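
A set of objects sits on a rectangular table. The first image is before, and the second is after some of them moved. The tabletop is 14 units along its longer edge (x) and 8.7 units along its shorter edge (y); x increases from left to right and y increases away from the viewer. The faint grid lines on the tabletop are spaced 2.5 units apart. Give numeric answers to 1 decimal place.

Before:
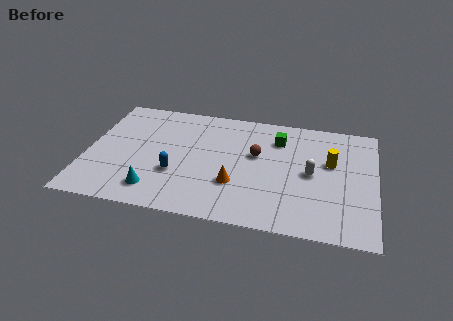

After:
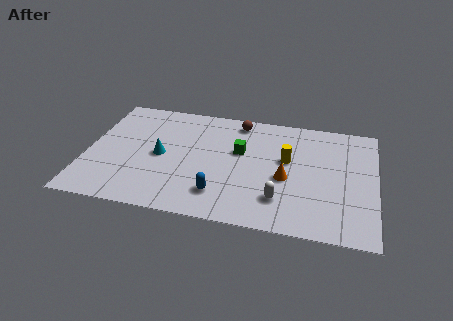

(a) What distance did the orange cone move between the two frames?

2.6

The orange cone moved from about (7.3, 2.8) to (9.7, 3.7), a distance of √(2.4² + 0.9²) ≈ 2.6.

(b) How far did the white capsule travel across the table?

2.6

From (10.9, 4.3) to (9.5, 2.1), the white capsule covered √(1.4² + 2.2²) ≈ 2.6 units.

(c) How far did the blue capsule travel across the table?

2.5

From (4.4, 3.0) to (6.6, 1.9), the blue capsule covered √(2.2² + 1.1²) ≈ 2.5 units.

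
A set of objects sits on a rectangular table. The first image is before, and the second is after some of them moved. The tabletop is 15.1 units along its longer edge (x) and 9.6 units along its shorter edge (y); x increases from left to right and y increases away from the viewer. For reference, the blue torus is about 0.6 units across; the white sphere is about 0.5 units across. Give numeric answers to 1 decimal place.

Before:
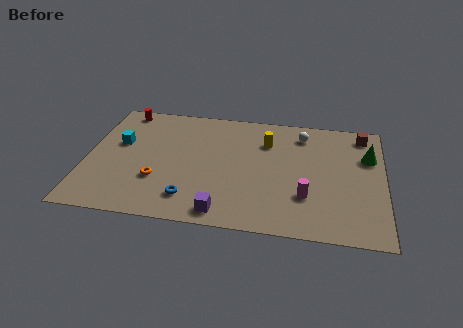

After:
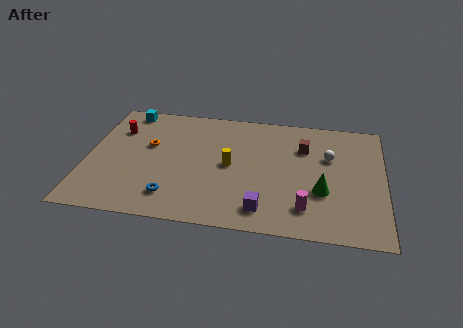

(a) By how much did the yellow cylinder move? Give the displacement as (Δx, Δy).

(-1.8, -2.2)

From the two frames, the yellow cylinder sits at roughly (9.1, 7.0) before and (7.3, 4.8) after.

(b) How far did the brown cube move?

3.4

The brown cube moved from about (14.0, 8.3) to (11.0, 6.8), a distance of √(3.0² + 1.5²) ≈ 3.4.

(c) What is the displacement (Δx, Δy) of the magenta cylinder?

(0.0, -0.9)

From the two frames, the magenta cylinder sits at roughly (11.2, 2.9) before and (11.2, 2.0) after.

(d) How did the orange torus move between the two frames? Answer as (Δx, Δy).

(-0.6, 2.7)

The orange torus was at about (3.7, 3.1) and moved to about (3.1, 5.8).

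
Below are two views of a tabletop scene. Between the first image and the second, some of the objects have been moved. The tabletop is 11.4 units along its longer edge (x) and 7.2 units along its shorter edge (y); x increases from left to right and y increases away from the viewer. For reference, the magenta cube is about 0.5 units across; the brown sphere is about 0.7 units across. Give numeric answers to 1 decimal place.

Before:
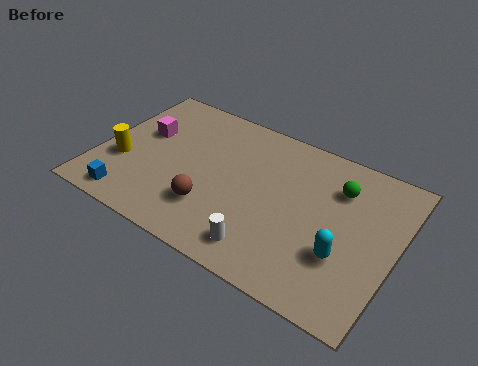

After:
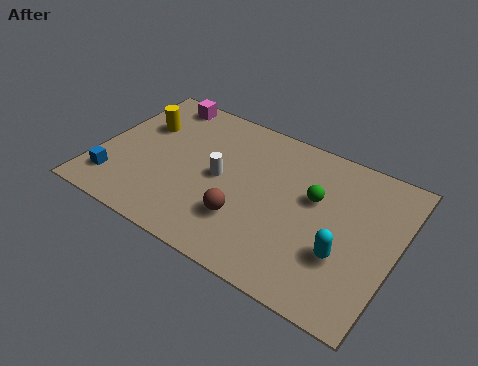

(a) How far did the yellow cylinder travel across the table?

2.2

From (1.0, 2.6) to (1.4, 4.8), the yellow cylinder covered √(0.4² + 2.2²) ≈ 2.2 units.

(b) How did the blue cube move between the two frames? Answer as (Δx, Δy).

(-0.7, 0.6)

The blue cube started near (1.6, 0.9) and ended near (0.9, 1.5).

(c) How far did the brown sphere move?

1.3

The brown sphere was near (4.6, 2.0) before and (5.9, 2.1) after, so it travelled √(1.3² + 0.1²) ≈ 1.3 units.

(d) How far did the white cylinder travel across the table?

3.2

The white cylinder was near (6.8, 1.2) before and (4.7, 3.6) after, so it travelled √(2.1² + 2.4²) ≈ 3.2 units.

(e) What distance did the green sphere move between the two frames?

1.2

The green sphere was near (9.0, 5.3) before and (8.2, 4.4) after, so it travelled √(0.8² + 0.9²) ≈ 1.2 units.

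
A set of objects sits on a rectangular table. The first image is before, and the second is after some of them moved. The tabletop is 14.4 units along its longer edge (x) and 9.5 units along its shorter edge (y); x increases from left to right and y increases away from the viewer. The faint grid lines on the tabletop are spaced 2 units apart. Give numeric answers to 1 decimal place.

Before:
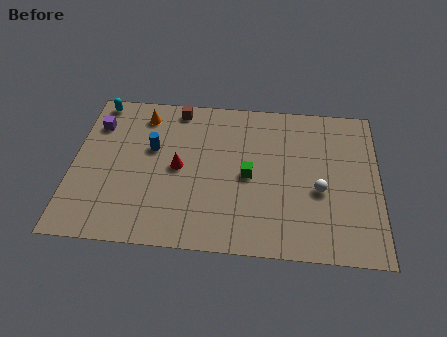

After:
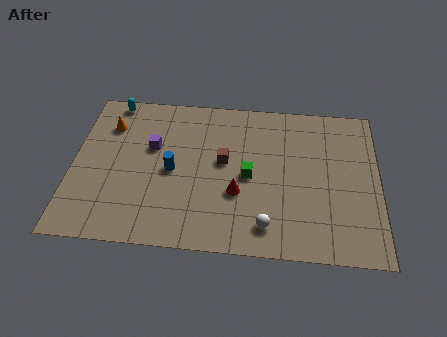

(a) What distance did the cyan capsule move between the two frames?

0.7

The cyan capsule moved from about (1.0, 8.6) to (1.7, 8.7), a distance of √(0.7² + 0.1²) ≈ 0.7.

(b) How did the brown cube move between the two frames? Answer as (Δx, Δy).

(2.3, -3.2)

The brown cube was at about (4.8, 8.5) and moved to about (7.1, 5.3).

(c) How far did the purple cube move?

3.0

From (1.0, 7.1) to (3.7, 5.9), the purple cube covered √(2.7² + 1.2²) ≈ 3.0 units.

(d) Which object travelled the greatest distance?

the brown cube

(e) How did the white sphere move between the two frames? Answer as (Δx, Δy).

(-2.4, -2.3)

The white sphere started near (11.6, 3.9) and ended near (9.2, 1.6).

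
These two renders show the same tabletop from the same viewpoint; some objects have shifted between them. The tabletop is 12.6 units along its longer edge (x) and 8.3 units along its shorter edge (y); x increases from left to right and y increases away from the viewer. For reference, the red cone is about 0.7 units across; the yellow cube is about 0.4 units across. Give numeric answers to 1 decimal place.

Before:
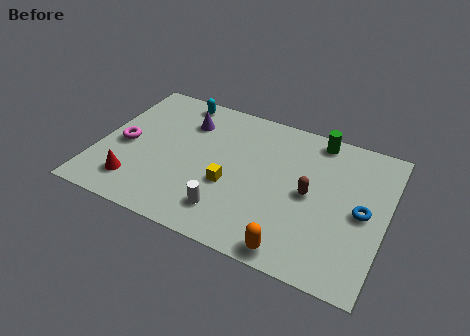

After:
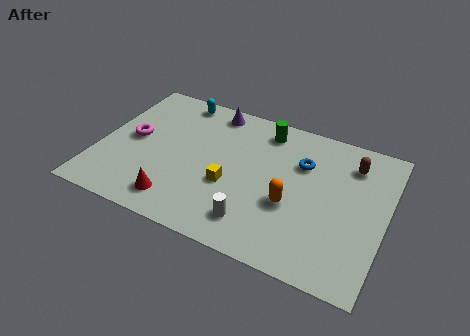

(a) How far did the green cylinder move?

2.3

The green cylinder moved from about (9.3, 7.4) to (7.0, 7.0), a distance of √(2.3² + 0.4²) ≈ 2.3.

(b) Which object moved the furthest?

the blue torus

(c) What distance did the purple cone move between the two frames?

1.5

The purple cone moved from about (3.6, 6.2) to (4.6, 7.3), a distance of √(1.0² + 1.1²) ≈ 1.5.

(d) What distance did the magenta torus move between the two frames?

0.6

From (1.1, 3.8) to (1.4, 4.3), the magenta torus covered √(0.3² + 0.5²) ≈ 0.6 units.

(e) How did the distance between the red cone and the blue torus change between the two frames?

-3.4

Before: roughly 10.0 units apart; after: 6.6. That's 3.4 units closer together.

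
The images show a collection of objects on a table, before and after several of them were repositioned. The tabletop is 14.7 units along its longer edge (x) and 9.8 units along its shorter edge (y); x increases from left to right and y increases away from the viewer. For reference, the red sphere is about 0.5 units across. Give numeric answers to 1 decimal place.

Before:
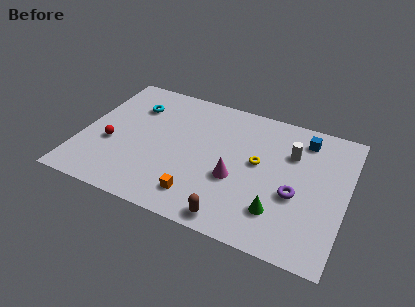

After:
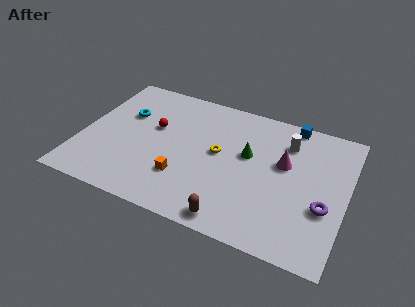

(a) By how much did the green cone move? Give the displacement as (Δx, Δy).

(-2.0, 3.4)

From the two frames, the green cone sits at roughly (11.2, 2.4) before and (9.2, 5.8) after.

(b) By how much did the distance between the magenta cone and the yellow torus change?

+1.7

The distance was about 1.9 in the first image and 3.6 in the second, so they moved 1.7 units further apart.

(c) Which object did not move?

the brown capsule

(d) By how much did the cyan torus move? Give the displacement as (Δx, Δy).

(-0.4, -0.8)

The cyan torus was at about (2.6, 7.2) and moved to about (2.2, 6.4).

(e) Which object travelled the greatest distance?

the green cone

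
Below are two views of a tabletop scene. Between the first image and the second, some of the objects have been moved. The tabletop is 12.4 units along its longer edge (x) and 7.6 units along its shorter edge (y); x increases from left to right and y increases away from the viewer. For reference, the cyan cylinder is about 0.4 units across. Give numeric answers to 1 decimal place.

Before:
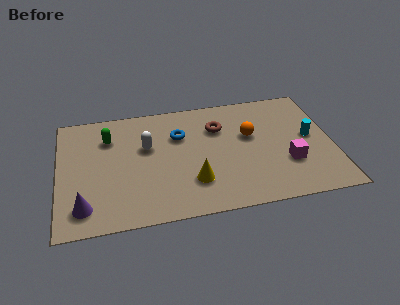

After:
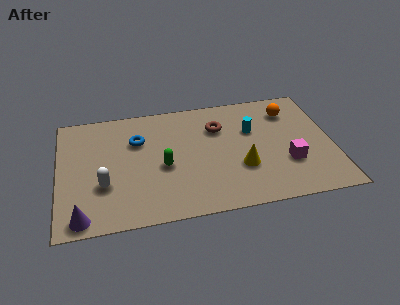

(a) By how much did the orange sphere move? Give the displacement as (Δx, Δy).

(1.9, 1.3)

From the two frames, the orange sphere sits at roughly (8.7, 4.6) before and (10.6, 5.9) after.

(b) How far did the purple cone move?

0.6

The purple cone moved from about (1.1, 1.4) to (1.0, 0.8), a distance of √(0.1² + 0.6²) ≈ 0.6.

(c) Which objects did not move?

the brown torus and the magenta cube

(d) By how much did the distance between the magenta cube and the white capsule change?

+1.6

The distance was about 6.7 in the first image and 8.3 in the second, so they moved 1.6 units further apart.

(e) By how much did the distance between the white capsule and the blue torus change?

+1.5

Before: roughly 1.6 units apart; after: 3.1. That's 1.5 units further apart.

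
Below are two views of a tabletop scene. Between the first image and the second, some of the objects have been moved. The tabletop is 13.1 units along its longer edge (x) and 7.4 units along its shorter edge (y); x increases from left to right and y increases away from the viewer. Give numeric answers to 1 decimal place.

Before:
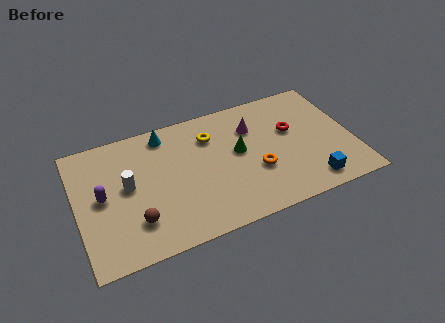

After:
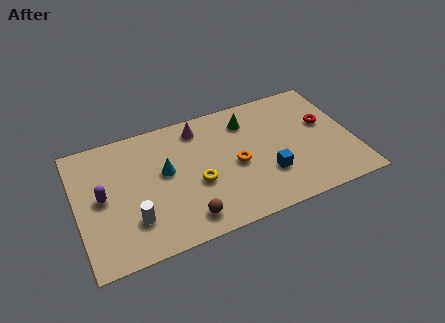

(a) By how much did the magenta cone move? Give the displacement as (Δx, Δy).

(-2.5, 0.9)

The magenta cone was at about (8.5, 5.3) and moved to about (6.0, 6.2).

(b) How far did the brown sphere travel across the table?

2.4

The brown sphere moved from about (2.6, 1.9) to (4.9, 1.2), a distance of √(2.3² + 0.7²) ≈ 2.4.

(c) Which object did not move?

the purple capsule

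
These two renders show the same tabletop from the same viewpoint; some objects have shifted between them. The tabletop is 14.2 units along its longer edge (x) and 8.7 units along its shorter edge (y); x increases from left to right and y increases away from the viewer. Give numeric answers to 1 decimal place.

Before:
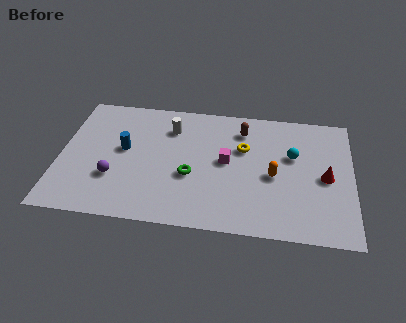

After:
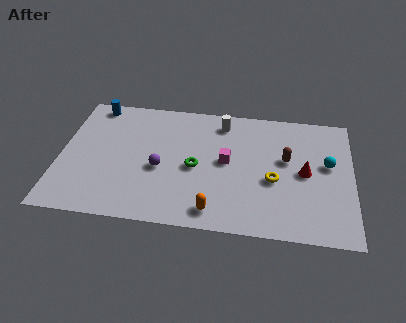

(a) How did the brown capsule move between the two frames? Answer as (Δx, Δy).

(2.2, -1.8)

The brown capsule was at about (8.8, 6.9) and moved to about (11.0, 5.1).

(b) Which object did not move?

the magenta cube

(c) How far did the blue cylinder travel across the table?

3.4

The blue cylinder moved from about (3.1, 4.8) to (1.5, 7.8), a distance of √(1.6² + 3.0²) ≈ 3.4.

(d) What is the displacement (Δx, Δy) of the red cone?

(-1.0, 0.2)

The red cone was at about (12.9, 4.1) and moved to about (11.9, 4.3).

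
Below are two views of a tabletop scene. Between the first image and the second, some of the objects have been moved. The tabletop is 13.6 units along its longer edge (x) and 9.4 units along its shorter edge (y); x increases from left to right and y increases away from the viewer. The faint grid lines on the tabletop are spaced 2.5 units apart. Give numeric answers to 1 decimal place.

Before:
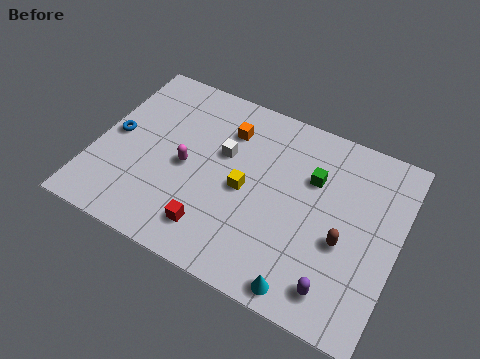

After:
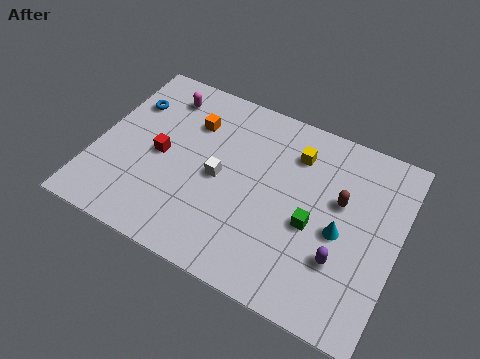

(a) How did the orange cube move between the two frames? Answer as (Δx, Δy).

(-1.6, -0.3)

From the two frames, the orange cube sits at roughly (5.6, 7.1) before and (4.0, 6.8) after.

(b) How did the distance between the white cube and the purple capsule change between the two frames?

-1.2

They were about 7.1 units apart before and 5.9 after — 1.2 units closer together.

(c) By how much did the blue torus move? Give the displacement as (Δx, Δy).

(0.3, 2.0)

The blue torus started near (0.8, 4.7) and ended near (1.1, 6.7).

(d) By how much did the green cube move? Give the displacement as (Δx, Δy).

(0.3, -2.3)

The green cube started near (9.6, 6.3) and ended near (9.9, 4.0).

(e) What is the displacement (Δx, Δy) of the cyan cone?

(1.1, 3.3)

From the two frames, the cyan cone sits at roughly (10.0, 0.9) before and (11.1, 4.2) after.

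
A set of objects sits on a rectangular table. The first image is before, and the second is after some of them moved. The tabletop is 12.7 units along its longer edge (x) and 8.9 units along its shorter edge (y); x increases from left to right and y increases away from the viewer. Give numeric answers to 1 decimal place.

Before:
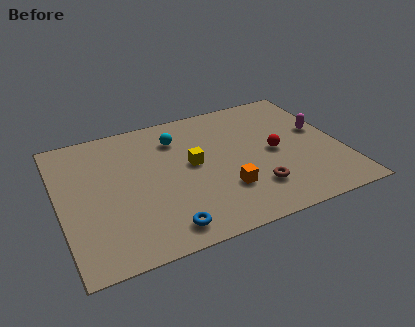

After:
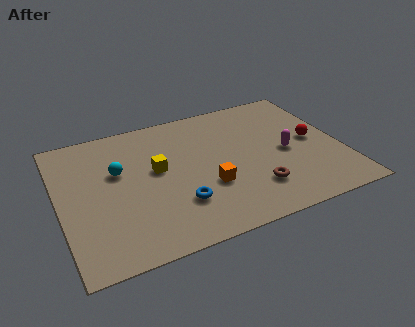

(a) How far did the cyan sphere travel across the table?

3.1

The cyan sphere was near (5.5, 6.8) before and (2.7, 5.5) after, so it travelled √(2.8² + 1.3²) ≈ 3.1 units.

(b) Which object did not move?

the brown torus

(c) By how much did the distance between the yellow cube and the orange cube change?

+0.3

They were about 2.5 units apart before and 2.8 after — 0.3 units further apart.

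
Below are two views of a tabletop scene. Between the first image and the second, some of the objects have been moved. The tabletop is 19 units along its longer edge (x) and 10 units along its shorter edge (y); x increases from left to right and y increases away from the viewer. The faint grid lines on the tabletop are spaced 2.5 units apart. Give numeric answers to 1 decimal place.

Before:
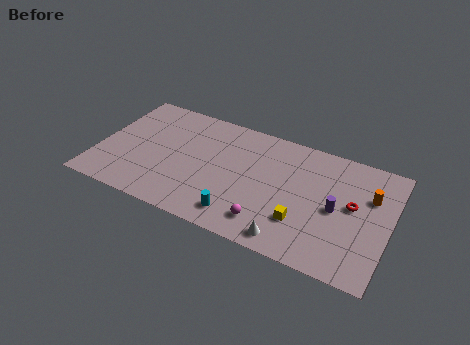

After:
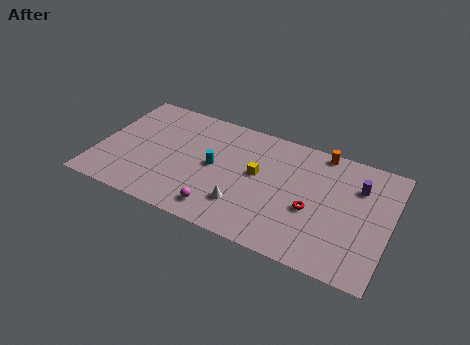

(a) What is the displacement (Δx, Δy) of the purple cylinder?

(1.2, 2.4)

From the two frames, the purple cylinder sits at roughly (15.6, 4.8) before and (16.8, 7.2) after.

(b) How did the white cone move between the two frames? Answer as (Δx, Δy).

(-3.2, 1.4)

From the two frames, the white cone sits at roughly (13.0, 1.2) before and (9.8, 2.6) after.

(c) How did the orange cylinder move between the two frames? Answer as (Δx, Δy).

(-3.4, 2.5)

The orange cylinder was at about (17.6, 6.7) and moved to about (14.2, 9.2).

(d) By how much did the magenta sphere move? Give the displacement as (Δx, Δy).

(-3.1, -0.3)

The magenta sphere was at about (11.5, 1.9) and moved to about (8.4, 1.6).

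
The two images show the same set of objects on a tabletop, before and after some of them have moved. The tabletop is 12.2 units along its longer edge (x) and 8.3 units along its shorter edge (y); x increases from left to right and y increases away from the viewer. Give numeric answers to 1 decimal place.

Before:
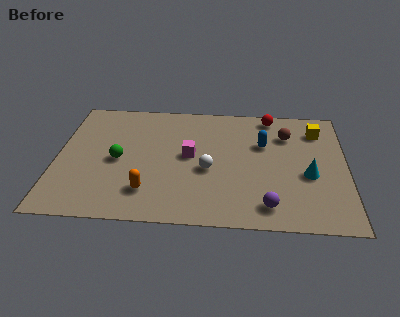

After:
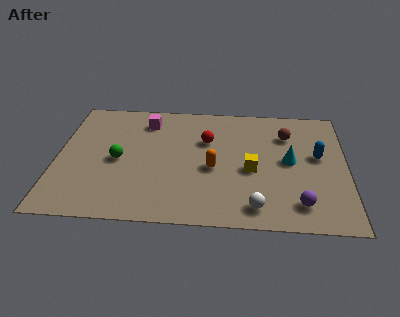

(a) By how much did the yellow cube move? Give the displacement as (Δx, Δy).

(-2.8, -2.9)

From the two frames, the yellow cube sits at roughly (11.0, 6.5) before and (8.2, 3.6) after.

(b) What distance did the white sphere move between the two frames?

3.0

The white sphere moved from about (6.4, 3.5) to (8.4, 1.2), a distance of √(2.0² + 2.3²) ≈ 3.0.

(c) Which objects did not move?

the green sphere and the brown sphere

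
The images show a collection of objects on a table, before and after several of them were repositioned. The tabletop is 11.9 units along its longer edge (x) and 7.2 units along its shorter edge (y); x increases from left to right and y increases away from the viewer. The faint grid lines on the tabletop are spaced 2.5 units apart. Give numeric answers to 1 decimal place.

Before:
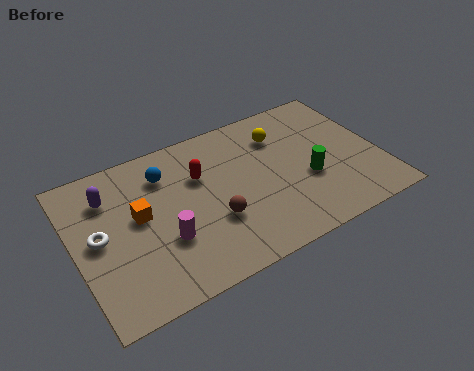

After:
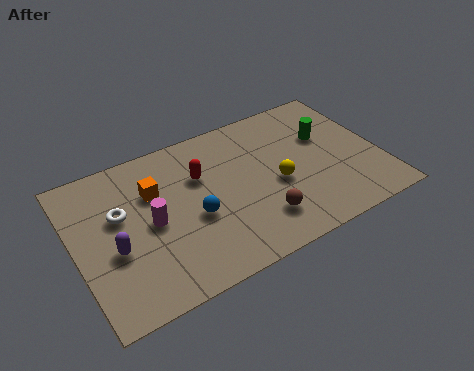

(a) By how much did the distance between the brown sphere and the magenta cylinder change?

+2.5

The distance was about 1.9 in the first image and 4.4 in the second, so they moved 2.5 units further apart.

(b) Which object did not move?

the red capsule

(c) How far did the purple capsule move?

2.5

The purple capsule moved from about (1.5, 5.4) to (1.4, 2.9), a distance of √(0.1² + 2.5²) ≈ 2.5.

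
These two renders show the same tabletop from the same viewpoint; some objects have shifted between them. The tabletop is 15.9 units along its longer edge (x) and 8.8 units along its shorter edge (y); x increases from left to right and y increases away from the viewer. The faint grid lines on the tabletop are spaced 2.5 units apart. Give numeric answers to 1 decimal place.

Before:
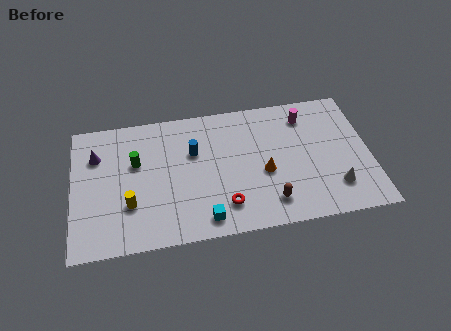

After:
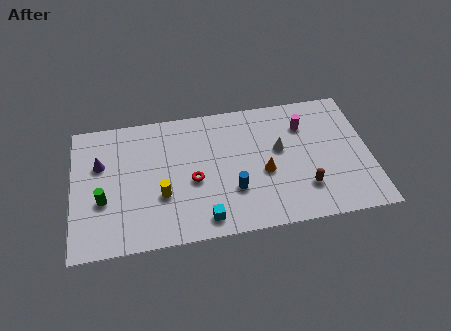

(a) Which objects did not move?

the orange cone and the cyan cube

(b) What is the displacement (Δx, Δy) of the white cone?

(-2.8, 3.0)

The white cone started near (13.9, 2.1) and ended near (11.1, 5.1).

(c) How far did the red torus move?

2.5

The red torus was near (8.0, 1.9) before and (6.4, 3.8) after, so it travelled √(1.6² + 1.9²) ≈ 2.5 units.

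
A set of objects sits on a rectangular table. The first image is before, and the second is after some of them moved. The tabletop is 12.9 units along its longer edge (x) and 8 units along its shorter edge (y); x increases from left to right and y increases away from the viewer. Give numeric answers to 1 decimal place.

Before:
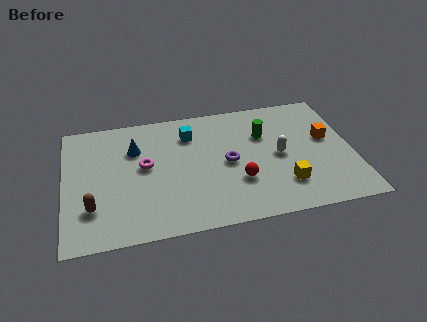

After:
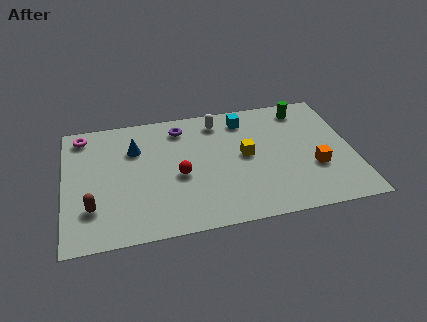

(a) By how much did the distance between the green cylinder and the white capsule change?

+2.3

The distance was about 1.6 in the first image and 3.9 in the second, so they moved 2.3 units further apart.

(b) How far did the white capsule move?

3.8

From (9.6, 3.9) to (7.0, 6.7), the white capsule covered √(2.6² + 2.8²) ≈ 3.8 units.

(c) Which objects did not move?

the brown capsule and the blue cone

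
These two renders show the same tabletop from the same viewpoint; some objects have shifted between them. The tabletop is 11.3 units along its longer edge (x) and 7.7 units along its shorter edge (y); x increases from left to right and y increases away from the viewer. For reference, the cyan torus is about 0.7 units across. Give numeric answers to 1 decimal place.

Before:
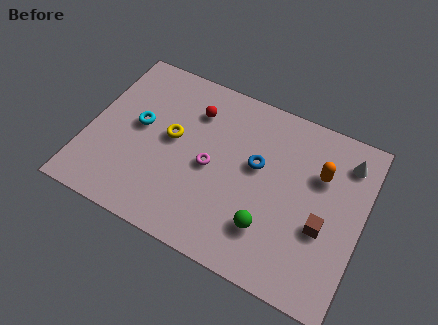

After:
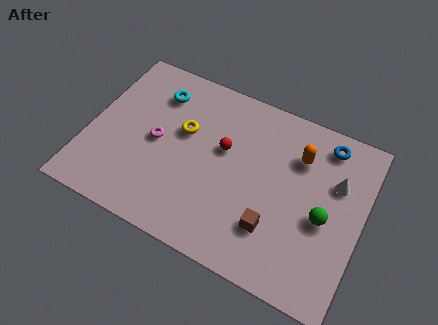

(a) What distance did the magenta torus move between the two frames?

2.3

The magenta torus moved from about (5.1, 3.6) to (2.8, 3.8), a distance of √(2.3² + 0.2²) ≈ 2.3.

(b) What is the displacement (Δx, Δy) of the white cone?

(-0.3, -1.1)

The white cone started near (10.4, 6.2) and ended near (10.1, 5.1).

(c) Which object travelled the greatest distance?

the blue torus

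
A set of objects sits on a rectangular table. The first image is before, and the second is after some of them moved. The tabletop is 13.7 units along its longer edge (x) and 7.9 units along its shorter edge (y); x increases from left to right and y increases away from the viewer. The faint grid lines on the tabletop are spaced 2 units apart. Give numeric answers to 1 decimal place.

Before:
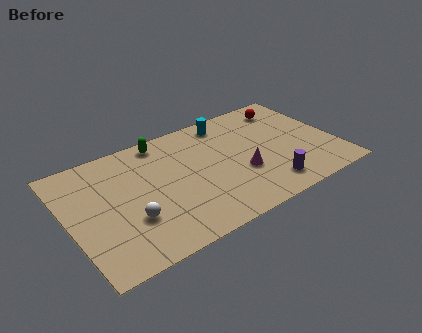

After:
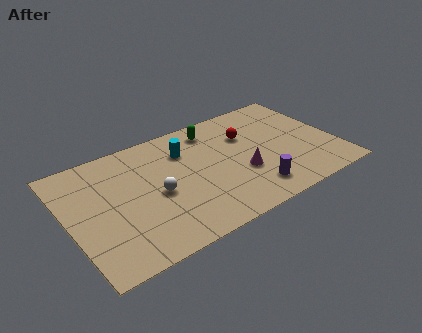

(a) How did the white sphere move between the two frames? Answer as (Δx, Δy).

(1.5, 1.0)

The white sphere started near (2.9, 2.6) and ended near (4.4, 3.6).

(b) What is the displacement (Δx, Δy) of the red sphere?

(-2.4, -1.1)

The red sphere was at about (11.8, 6.5) and moved to about (9.4, 5.4).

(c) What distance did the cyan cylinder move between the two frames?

2.6

The cyan cylinder moved from about (8.6, 6.8) to (6.2, 5.8), a distance of √(2.4² + 1.0²) ≈ 2.6.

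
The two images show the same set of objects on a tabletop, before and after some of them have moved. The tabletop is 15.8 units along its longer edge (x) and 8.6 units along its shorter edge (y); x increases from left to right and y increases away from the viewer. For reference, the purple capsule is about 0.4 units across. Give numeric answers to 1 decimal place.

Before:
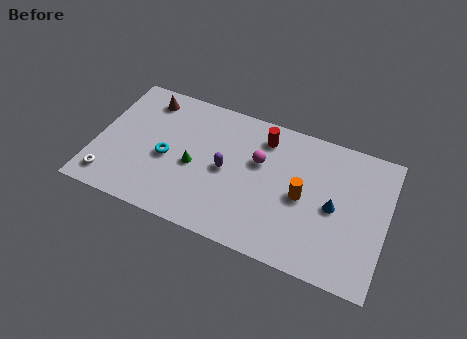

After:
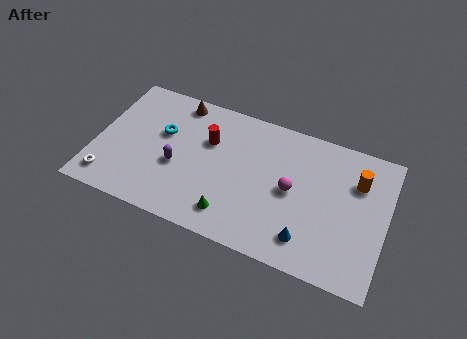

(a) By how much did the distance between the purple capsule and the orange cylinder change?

+5.7

Before: roughly 4.2 units apart; after: 9.9. That's 5.7 units further apart.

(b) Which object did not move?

the white torus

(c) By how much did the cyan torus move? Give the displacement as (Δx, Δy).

(-0.4, 1.5)

From the two frames, the cyan torus sits at roughly (3.9, 3.8) before and (3.5, 5.3) after.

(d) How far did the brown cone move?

1.7

From (2.4, 7.2) to (4.1, 7.6), the brown cone covered √(1.7² + 0.4²) ≈ 1.7 units.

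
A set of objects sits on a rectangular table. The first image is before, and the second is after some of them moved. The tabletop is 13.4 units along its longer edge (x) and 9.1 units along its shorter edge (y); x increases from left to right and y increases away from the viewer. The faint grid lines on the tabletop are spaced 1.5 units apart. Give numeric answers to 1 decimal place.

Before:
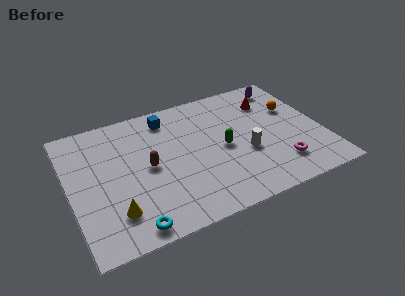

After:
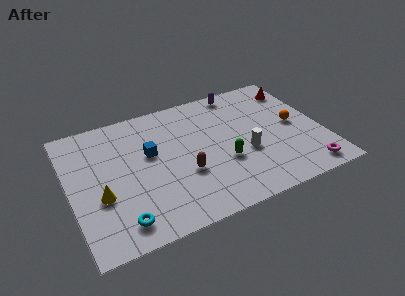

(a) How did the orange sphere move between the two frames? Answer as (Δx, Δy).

(-0.1, -1.2)

The orange sphere was at about (12.1, 5.8) and moved to about (12.0, 4.6).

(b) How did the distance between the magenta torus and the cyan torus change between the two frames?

+1.7

The distance was about 8.1 in the first image and 9.8 in the second, so they moved 1.7 units further apart.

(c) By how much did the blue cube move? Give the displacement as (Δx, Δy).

(-1.2, -2.2)

The blue cube was at about (5.5, 7.6) and moved to about (4.3, 5.4).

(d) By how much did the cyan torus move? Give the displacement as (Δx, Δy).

(-0.5, 0.5)

The cyan torus started near (2.8, 0.9) and ended near (2.3, 1.4).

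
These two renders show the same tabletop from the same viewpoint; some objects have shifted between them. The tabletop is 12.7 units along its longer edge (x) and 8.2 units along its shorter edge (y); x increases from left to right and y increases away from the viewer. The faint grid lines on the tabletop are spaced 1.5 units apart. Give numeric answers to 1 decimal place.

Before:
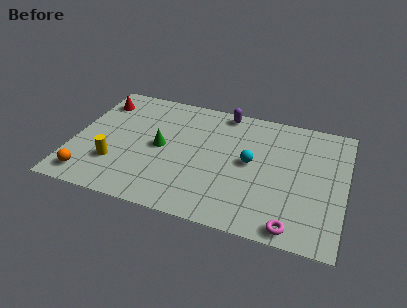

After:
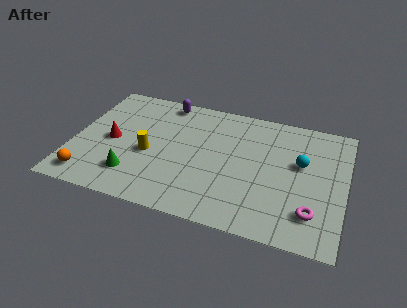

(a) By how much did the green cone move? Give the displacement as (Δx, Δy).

(-1.1, -2.2)

The green cone started near (4.1, 4.1) and ended near (3.0, 1.9).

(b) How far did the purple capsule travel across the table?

2.8

The purple capsule was near (6.8, 7.4) before and (4.0, 7.3) after, so it travelled √(2.8² + 0.1²) ≈ 2.8 units.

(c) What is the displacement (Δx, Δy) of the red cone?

(0.9, -2.6)

The red cone was at about (0.9, 6.5) and moved to about (1.8, 3.9).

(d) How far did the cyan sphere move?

2.4

The cyan sphere moved from about (8.3, 4.3) to (10.6, 4.9), a distance of √(2.3² + 0.6²) ≈ 2.4.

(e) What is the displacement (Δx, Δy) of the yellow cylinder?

(1.5, 1.1)

From the two frames, the yellow cylinder sits at roughly (2.1, 2.4) before and (3.6, 3.5) after.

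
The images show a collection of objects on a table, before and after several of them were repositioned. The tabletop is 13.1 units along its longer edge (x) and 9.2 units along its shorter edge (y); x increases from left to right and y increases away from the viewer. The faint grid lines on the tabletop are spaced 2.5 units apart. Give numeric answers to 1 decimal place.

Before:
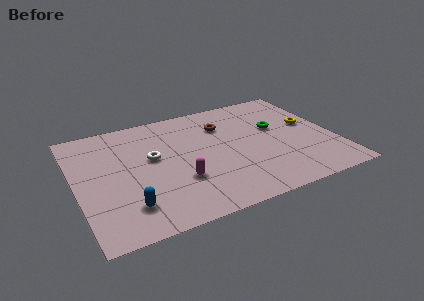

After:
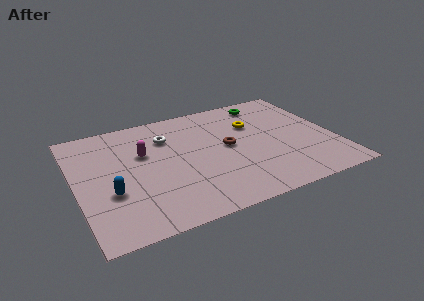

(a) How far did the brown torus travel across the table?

1.9

The brown torus was near (7.7, 6.7) before and (7.7, 4.8) after, so it travelled √(0.0² + 1.9²) ≈ 1.9 units.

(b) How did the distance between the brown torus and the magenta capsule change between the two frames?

-0.3

Before: roughly 4.6 units apart; after: 4.3. That's 0.3 units closer together.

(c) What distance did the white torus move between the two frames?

1.7

The white torus was near (3.9, 5.3) before and (4.8, 6.7) after, so it travelled √(0.9² + 1.4²) ≈ 1.7 units.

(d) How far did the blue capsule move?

1.5

The blue capsule moved from about (2.3, 2.0) to (1.6, 3.3), a distance of √(0.7² + 1.3²) ≈ 1.5.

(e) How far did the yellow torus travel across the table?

3.0

The yellow torus moved from about (12.0, 5.2) to (9.2, 6.2), a distance of √(2.8² + 1.0²) ≈ 3.0.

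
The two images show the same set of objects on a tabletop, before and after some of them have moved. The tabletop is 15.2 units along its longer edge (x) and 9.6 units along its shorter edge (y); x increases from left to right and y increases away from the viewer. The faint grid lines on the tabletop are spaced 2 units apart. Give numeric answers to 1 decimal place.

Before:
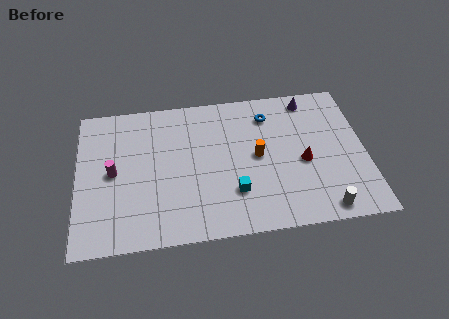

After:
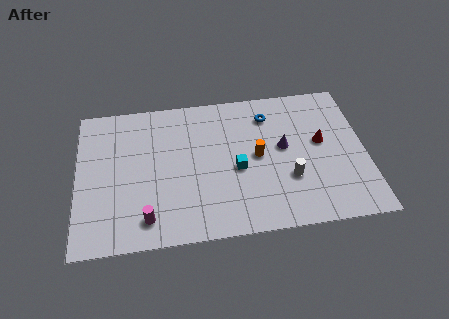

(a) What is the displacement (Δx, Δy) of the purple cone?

(-1.5, -3.1)

The purple cone was at about (12.4, 8.4) and moved to about (10.9, 5.3).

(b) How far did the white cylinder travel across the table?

2.8

The white cylinder was near (12.8, 1.0) before and (11.1, 3.2) after, so it travelled √(1.7² + 2.2²) ≈ 2.8 units.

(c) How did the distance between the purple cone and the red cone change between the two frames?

-2.2

They were about 4.2 units apart before and 2.0 after — 2.2 units closer together.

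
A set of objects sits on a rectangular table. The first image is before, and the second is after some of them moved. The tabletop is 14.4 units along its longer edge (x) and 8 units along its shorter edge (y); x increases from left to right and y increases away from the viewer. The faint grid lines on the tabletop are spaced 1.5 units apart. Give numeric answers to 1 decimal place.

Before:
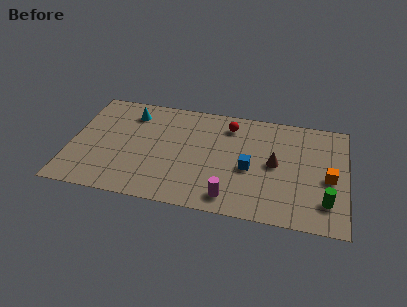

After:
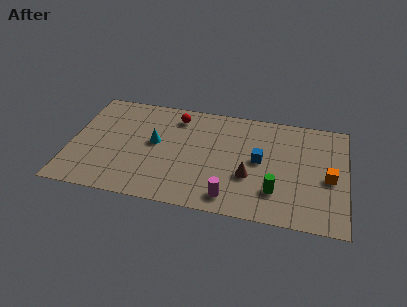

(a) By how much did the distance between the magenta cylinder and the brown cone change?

-1.7

Before: roughly 3.6 units apart; after: 1.9. That's 1.7 units closer together.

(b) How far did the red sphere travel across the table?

2.8

From (8.2, 6.5) to (5.4, 6.6), the red sphere covered √(2.8² + 0.1²) ≈ 2.8 units.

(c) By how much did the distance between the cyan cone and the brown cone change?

-2.8

Before: roughly 8.0 units apart; after: 5.2. That's 2.8 units closer together.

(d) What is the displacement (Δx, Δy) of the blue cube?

(0.5, 0.7)

The blue cube was at about (9.4, 3.5) and moved to about (9.9, 4.2).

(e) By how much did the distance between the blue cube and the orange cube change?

-0.5

The distance was about 4.1 in the first image and 3.6 in the second, so they moved 0.5 units closer together.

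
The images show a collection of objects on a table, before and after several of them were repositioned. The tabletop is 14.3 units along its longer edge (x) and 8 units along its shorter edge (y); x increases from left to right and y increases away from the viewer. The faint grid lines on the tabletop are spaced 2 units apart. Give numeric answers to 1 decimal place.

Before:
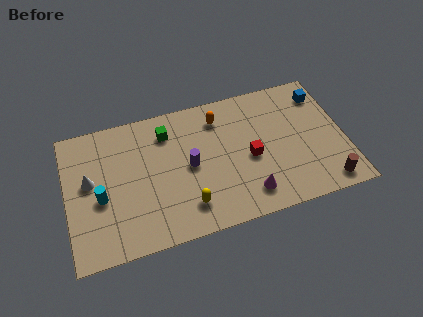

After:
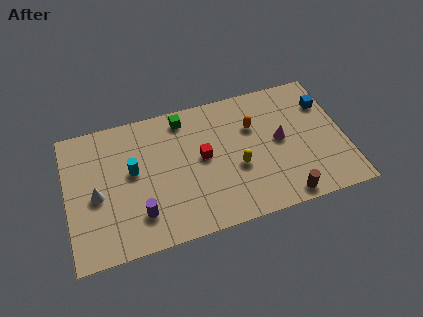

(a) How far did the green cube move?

1.1

The green cube moved from about (5.3, 6.3) to (6.2, 6.9), a distance of √(0.9² + 0.6²) ≈ 1.1.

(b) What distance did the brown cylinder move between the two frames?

2.2

The brown cylinder moved from about (13.1, 1.0) to (10.9, 0.8), a distance of √(2.2² + 0.2²) ≈ 2.2.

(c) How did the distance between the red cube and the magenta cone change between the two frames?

+1.9

Before: roughly 2.1 units apart; after: 4.0. That's 1.9 units further apart.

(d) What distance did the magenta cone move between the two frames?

3.3

The magenta cone was near (9.1, 1.5) before and (11.0, 4.2) after, so it travelled √(1.9² + 2.7²) ≈ 3.3 units.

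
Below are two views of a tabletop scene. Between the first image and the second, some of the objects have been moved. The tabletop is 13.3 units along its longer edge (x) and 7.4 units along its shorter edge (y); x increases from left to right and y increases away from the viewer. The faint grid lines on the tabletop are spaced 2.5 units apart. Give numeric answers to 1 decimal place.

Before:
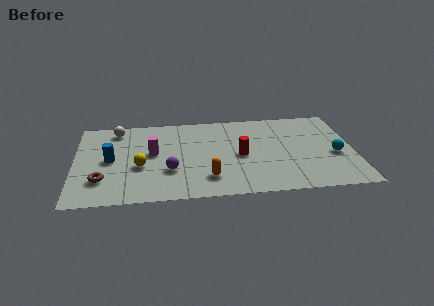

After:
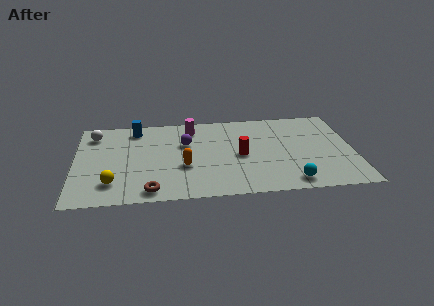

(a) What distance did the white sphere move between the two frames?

1.1

From (2.0, 6.3) to (0.9, 6.0), the white sphere covered √(1.1² + 0.3²) ≈ 1.1 units.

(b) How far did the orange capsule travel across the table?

1.6

From (6.3, 1.7) to (5.2, 2.8), the orange capsule covered √(1.1² + 1.1²) ≈ 1.6 units.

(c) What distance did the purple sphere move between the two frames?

2.4

The purple sphere moved from about (4.5, 2.5) to (5.3, 4.8), a distance of √(0.8² + 2.3²) ≈ 2.4.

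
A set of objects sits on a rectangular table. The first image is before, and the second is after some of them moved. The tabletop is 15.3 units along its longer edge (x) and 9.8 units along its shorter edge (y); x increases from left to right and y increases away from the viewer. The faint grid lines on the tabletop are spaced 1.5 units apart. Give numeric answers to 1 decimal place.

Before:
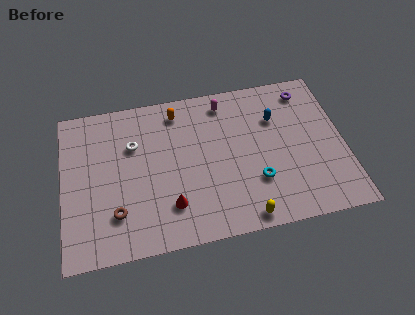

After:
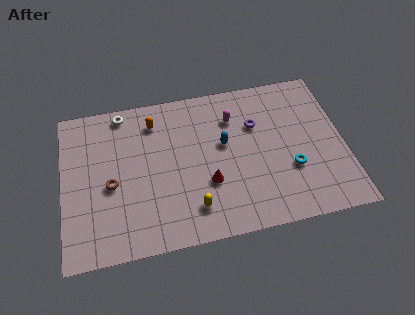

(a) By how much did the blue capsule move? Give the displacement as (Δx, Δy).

(-2.9, -1.1)

From the two frames, the blue capsule sits at roughly (11.7, 6.8) before and (8.8, 5.7) after.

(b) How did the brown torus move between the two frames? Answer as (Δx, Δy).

(-0.2, 1.8)

The brown torus started near (2.8, 2.5) and ended near (2.6, 4.3).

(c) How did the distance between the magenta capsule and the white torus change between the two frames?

+0.8

Before: roughly 5.4 units apart; after: 6.2. That's 0.8 units further apart.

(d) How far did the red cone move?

2.3

From (5.7, 2.4) to (7.8, 3.4), the red cone covered √(2.1² + 1.0²) ≈ 2.3 units.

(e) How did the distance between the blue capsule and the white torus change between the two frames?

-1.6

The distance was about 7.8 in the first image and 6.2 in the second, so they moved 1.6 units closer together.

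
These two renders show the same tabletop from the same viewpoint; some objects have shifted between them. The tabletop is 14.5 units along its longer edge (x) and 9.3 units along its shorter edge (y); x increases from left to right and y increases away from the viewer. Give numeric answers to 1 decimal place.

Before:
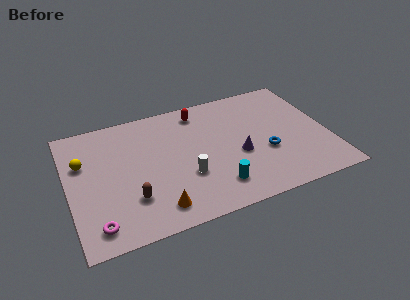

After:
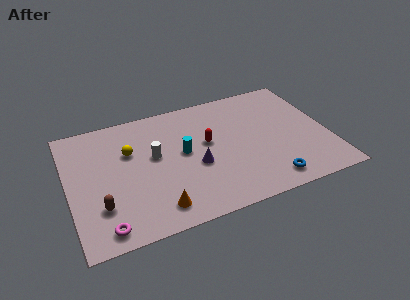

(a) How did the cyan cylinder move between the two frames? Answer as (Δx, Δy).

(-1.5, 3.1)

From the two frames, the cyan cylinder sits at roughly (7.9, 1.9) before and (6.4, 5.0) after.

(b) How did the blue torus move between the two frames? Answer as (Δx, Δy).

(-0.1, -2.2)

The blue torus started near (10.9, 3.5) and ended near (10.8, 1.3).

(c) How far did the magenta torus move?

0.5

The magenta torus was near (1.3, 1.4) before and (1.7, 1.1) after, so it travelled √(0.4² + 0.3²) ≈ 0.5 units.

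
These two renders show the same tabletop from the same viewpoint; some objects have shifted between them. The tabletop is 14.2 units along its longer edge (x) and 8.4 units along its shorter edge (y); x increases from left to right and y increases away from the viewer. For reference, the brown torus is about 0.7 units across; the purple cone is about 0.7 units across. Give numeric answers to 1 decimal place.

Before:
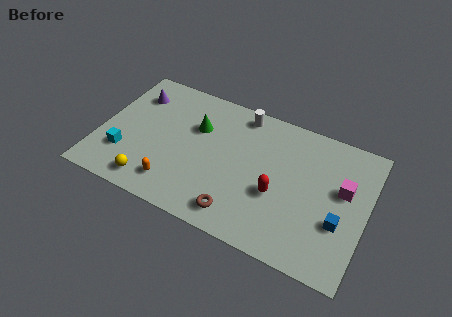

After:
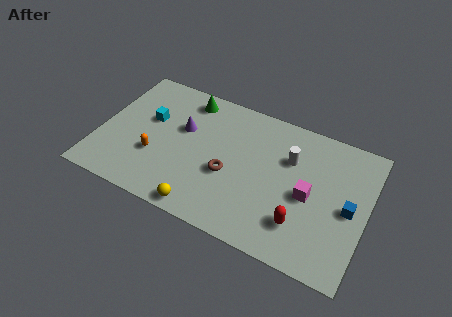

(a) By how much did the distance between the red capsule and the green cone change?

+3.3

The distance was about 5.1 in the first image and 8.4 in the second, so they moved 3.3 units further apart.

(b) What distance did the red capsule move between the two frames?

1.8

From (9.6, 3.3) to (11.0, 2.1), the red capsule covered √(1.4² + 1.2²) ≈ 1.8 units.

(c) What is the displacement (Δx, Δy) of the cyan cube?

(1.0, 2.7)

From the two frames, the cyan cube sits at roughly (1.5, 2.4) before and (2.5, 5.1) after.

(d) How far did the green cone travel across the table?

1.7

The green cone moved from about (5.0, 5.6) to (4.3, 7.2), a distance of √(0.7² + 1.6²) ≈ 1.7.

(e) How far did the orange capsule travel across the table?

1.8

The orange capsule moved from about (4.3, 1.6) to (3.1, 2.9), a distance of √(1.2² + 1.3²) ≈ 1.8.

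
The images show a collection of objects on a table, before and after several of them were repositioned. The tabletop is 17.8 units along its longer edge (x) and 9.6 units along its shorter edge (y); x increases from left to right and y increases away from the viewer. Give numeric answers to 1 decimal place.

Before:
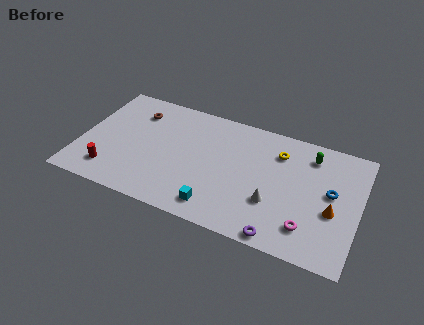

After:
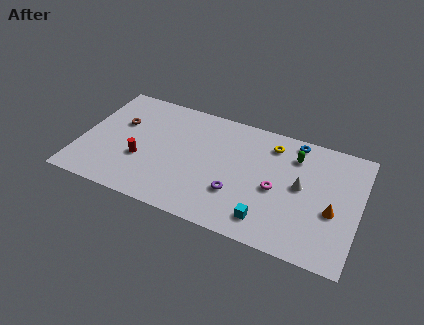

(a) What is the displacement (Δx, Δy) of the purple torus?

(-3.0, 2.2)

From the two frames, the purple torus sits at roughly (13.2, 0.8) before and (10.2, 3.0) after.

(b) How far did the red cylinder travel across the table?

2.4

From (2.2, 1.9) to (4.0, 3.5), the red cylinder covered √(1.8² + 1.6²) ≈ 2.4 units.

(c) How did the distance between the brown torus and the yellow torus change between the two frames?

+0.5

The distance was about 9.3 in the first image and 9.8 in the second, so they moved 0.5 units further apart.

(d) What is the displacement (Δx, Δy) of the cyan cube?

(3.2, 0.2)

From the two frames, the cyan cube sits at roughly (9.1, 1.5) before and (12.3, 1.7) after.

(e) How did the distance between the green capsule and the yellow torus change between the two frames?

-0.5

Before: roughly 2.1 units apart; after: 1.6. That's 0.5 units closer together.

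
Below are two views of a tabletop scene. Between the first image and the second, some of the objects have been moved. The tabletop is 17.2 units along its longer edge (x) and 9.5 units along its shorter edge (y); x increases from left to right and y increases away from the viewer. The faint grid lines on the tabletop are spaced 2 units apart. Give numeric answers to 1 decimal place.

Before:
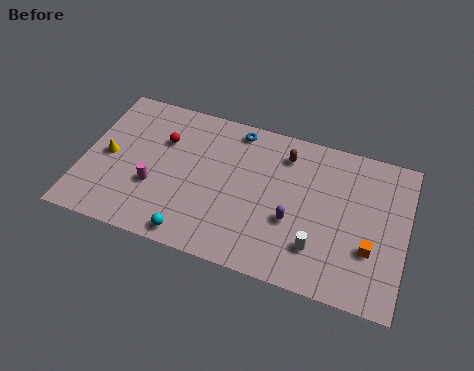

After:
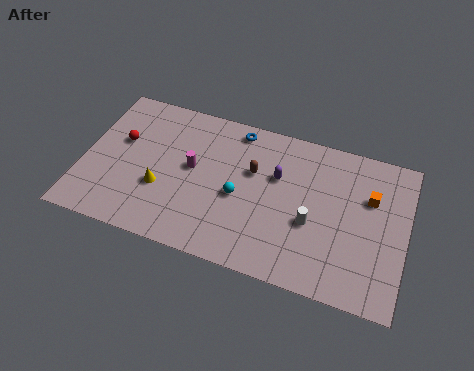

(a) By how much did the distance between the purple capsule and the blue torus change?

-2.6

Before: roughly 5.9 units apart; after: 3.3. That's 2.6 units closer together.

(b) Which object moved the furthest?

the cyan sphere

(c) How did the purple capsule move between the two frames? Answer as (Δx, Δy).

(-1.0, 2.5)

The purple capsule was at about (11.3, 3.6) and moved to about (10.3, 6.1).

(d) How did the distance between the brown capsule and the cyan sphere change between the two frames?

-6.0

They were about 7.9 units apart before and 1.9 after — 6.0 units closer together.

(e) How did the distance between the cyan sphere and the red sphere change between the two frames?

+0.8

Before: roughly 5.9 units apart; after: 6.7. That's 0.8 units further apart.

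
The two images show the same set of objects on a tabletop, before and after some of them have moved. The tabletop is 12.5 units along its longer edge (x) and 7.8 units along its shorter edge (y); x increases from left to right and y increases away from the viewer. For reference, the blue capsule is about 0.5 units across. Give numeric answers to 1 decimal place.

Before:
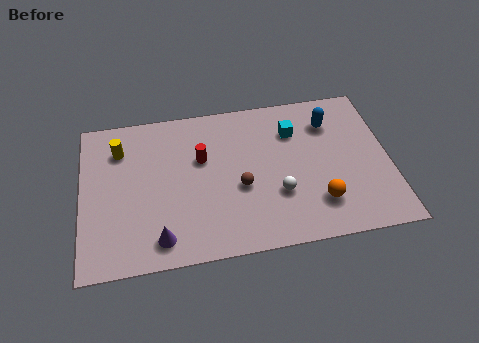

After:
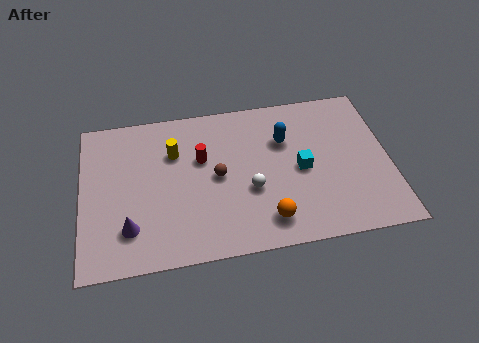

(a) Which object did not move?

the red cylinder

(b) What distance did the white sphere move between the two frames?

1.2

The white sphere moved from about (7.9, 2.6) to (6.8, 3.0), a distance of √(1.1² + 0.4²) ≈ 1.2.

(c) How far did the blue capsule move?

2.0

The blue capsule moved from about (10.2, 5.9) to (8.3, 5.3), a distance of √(1.9² + 0.6²) ≈ 2.0.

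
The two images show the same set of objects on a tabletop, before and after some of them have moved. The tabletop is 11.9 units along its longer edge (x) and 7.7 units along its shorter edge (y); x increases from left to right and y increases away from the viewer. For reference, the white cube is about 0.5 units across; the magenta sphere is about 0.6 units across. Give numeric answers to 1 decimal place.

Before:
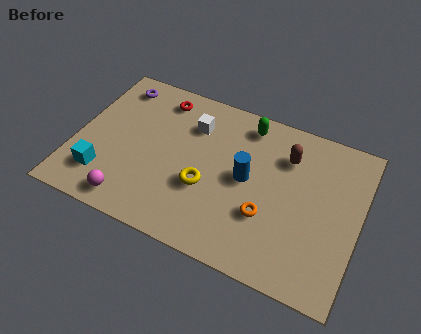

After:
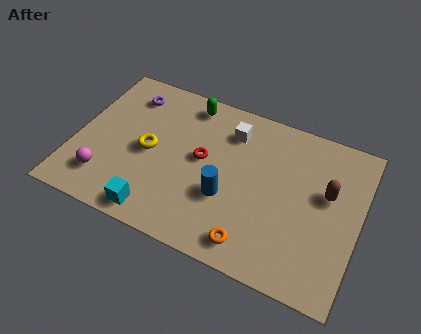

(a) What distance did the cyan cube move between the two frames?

2.6

The cyan cube was near (1.4, 1.8) before and (3.8, 0.9) after, so it travelled √(2.4² + 0.9²) ≈ 2.6 units.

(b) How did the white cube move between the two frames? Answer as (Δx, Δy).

(1.6, 0.3)

From the two frames, the white cube sits at roughly (4.7, 5.7) before and (6.3, 6.0) after.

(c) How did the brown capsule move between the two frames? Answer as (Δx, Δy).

(1.8, -1.1)

From the two frames, the brown capsule sits at roughly (8.7, 5.7) before and (10.5, 4.6) after.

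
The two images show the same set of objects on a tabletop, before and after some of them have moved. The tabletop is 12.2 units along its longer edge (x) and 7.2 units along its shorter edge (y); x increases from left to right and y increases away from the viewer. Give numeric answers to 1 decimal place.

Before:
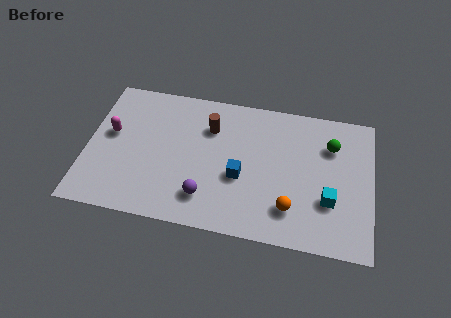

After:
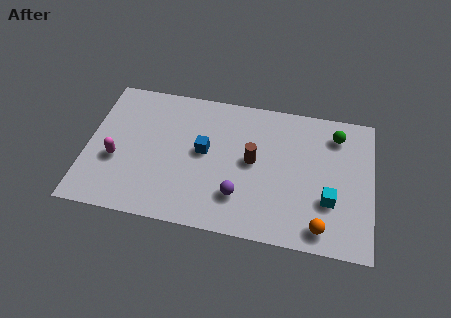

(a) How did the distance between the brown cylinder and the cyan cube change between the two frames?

-2.3

Before: roughly 5.9 units apart; after: 3.6. That's 2.3 units closer together.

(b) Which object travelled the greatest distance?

the brown cylinder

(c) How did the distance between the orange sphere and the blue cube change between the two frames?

+3.4

Before: roughly 2.5 units apart; after: 5.9. That's 3.4 units further apart.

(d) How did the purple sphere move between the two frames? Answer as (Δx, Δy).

(1.4, 0.3)

From the two frames, the purple sphere sits at roughly (5.2, 1.6) before and (6.6, 1.9) after.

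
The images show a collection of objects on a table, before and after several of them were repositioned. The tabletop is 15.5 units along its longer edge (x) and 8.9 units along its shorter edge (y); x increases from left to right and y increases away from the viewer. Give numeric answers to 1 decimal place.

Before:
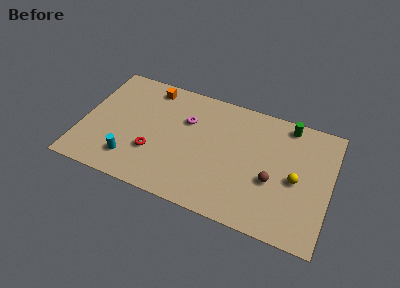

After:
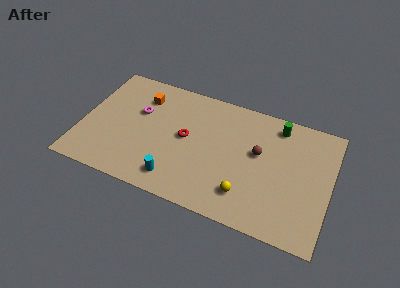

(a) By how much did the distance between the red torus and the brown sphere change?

-2.9

Before: roughly 7.4 units apart; after: 4.5. That's 2.9 units closer together.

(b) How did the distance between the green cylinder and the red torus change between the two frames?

-3.2

They were about 9.4 units apart before and 6.2 after — 3.2 units closer together.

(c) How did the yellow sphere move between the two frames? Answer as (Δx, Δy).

(-2.9, -2.1)

The yellow sphere was at about (13.4, 4.1) and moved to about (10.5, 2.0).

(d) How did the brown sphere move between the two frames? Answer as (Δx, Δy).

(-1.0, 1.7)

The brown sphere started near (12.0, 3.5) and ended near (11.0, 5.2).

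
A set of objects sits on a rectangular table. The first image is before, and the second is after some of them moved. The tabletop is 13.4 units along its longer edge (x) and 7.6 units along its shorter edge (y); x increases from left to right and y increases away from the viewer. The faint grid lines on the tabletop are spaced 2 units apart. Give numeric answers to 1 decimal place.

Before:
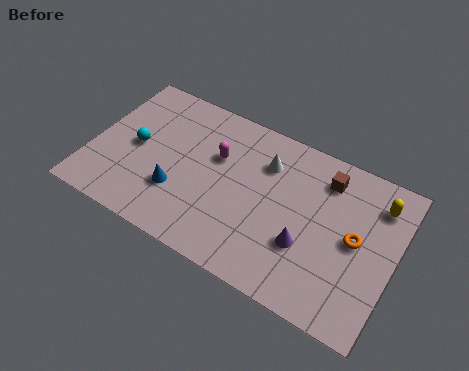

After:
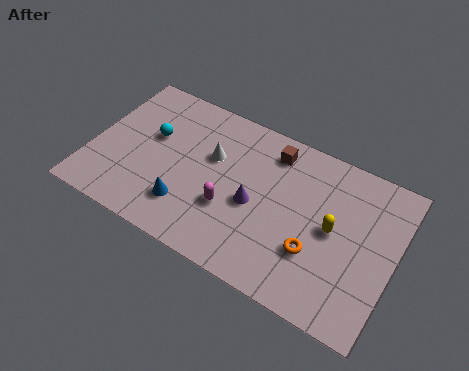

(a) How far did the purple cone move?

2.5

The purple cone was near (9.7, 2.6) before and (7.3, 3.4) after, so it travelled √(2.4² + 0.8²) ≈ 2.5 units.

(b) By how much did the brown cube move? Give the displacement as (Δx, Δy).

(-2.4, 0.2)

The brown cube started near (10.1, 6.1) and ended near (7.7, 6.3).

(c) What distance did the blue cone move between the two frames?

0.7

The blue cone moved from about (4.0, 2.4) to (4.5, 1.9), a distance of √(0.5² + 0.5²) ≈ 0.7.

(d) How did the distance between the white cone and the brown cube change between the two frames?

+0.3

The distance was about 2.6 in the first image and 2.9 in the second, so they moved 0.3 units further apart.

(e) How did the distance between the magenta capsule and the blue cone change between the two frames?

-0.9

The distance was about 2.9 in the first image and 2.0 in the second, so they moved 0.9 units closer together.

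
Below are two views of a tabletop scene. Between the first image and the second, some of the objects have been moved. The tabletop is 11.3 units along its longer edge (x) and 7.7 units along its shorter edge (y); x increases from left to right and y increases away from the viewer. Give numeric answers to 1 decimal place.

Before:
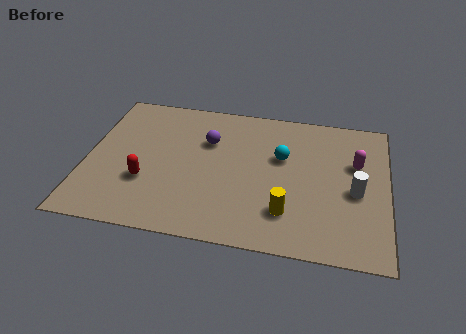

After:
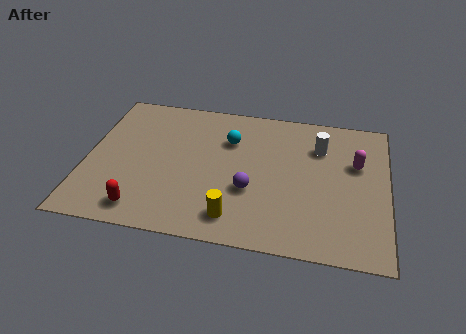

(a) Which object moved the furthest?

the purple sphere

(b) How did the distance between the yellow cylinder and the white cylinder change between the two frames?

+2.3

They were about 2.9 units apart before and 5.2 after — 2.3 units further apart.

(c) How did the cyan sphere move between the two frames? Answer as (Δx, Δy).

(-2.0, 0.6)

From the two frames, the cyan sphere sits at roughly (7.3, 4.8) before and (5.3, 5.4) after.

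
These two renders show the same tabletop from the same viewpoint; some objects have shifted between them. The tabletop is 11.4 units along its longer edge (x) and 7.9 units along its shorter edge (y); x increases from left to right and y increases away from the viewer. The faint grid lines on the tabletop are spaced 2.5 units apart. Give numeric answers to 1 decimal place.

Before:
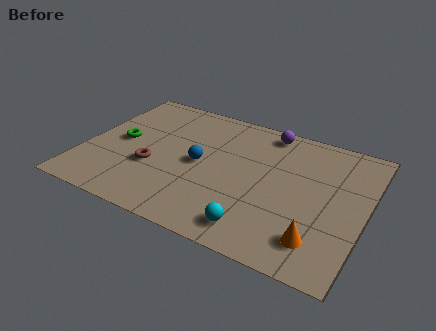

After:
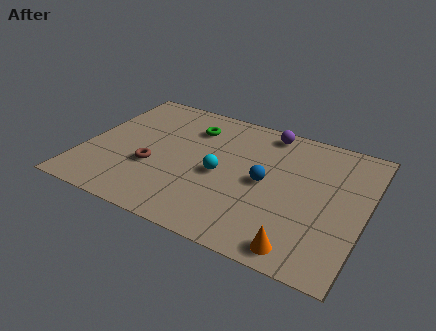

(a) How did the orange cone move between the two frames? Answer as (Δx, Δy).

(-0.6, -0.7)

From the two frames, the orange cone sits at roughly (9.8, 1.6) before and (9.2, 0.9) after.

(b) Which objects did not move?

the purple sphere and the brown torus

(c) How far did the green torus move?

3.4

The green torus moved from about (1.4, 4.0) to (4.1, 6.0), a distance of √(2.7² + 2.0²) ≈ 3.4.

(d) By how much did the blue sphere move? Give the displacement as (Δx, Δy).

(2.7, 0.0)

From the two frames, the blue sphere sits at roughly (4.7, 3.9) before and (7.4, 3.9) after.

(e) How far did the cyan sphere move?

3.0

From (7.4, 1.2) to (5.6, 3.6), the cyan sphere covered √(1.8² + 2.4²) ≈ 3.0 units.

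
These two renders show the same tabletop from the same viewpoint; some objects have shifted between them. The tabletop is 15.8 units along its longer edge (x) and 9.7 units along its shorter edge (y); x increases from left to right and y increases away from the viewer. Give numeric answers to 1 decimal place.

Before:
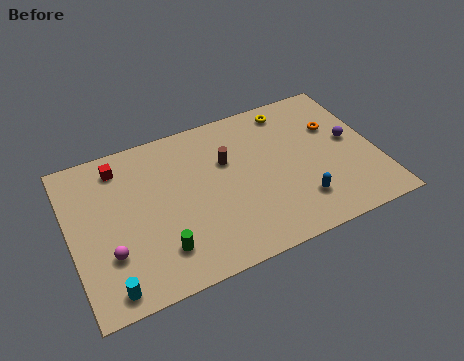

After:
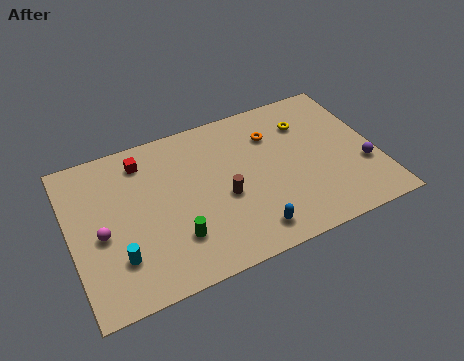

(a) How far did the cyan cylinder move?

1.6

From (1.6, 1.1) to (2.2, 2.6), the cyan cylinder covered √(0.6² + 1.5²) ≈ 1.6 units.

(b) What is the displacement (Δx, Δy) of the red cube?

(1.2, -0.1)

From the two frames, the red cube sits at roughly (2.8, 8.1) before and (4.0, 8.0) after.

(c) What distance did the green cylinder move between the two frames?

0.9

The green cylinder moved from about (4.3, 2.2) to (5.1, 2.6), a distance of √(0.8² + 0.4²) ≈ 0.9.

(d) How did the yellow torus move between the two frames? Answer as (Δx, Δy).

(0.7, -1.2)

From the two frames, the yellow torus sits at roughly (11.8, 8.4) before and (12.5, 7.2) after.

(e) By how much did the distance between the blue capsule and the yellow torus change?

+0.7

They were about 6.1 units apart before and 6.8 after — 0.7 units further apart.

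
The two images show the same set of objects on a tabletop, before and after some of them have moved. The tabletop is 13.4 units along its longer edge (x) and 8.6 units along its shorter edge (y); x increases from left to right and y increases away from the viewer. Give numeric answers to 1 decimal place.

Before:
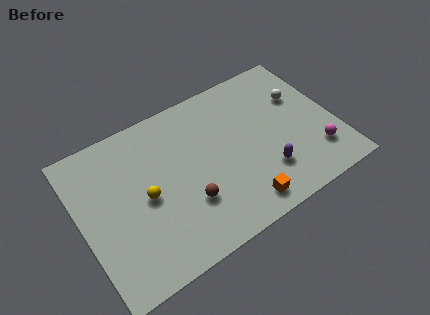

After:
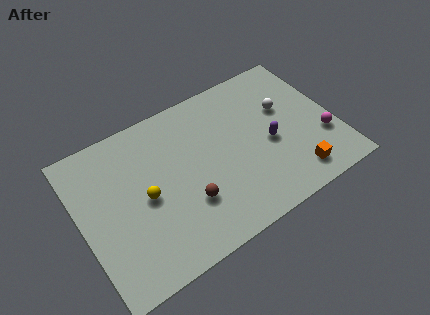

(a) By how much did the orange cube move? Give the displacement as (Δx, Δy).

(2.9, 0.2)

The orange cube started near (7.9, 1.2) and ended near (10.8, 1.4).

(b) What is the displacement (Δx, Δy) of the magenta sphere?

(0.5, 0.7)

The magenta sphere was at about (12.1, 2.1) and moved to about (12.6, 2.8).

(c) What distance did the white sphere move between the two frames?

0.9

From (11.9, 5.7) to (11.0, 5.4), the white sphere covered √(0.9² + 0.3²) ≈ 0.9 units.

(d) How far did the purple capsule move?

1.6

From (9.4, 2.3) to (9.9, 3.8), the purple capsule covered √(0.5² + 1.5²) ≈ 1.6 units.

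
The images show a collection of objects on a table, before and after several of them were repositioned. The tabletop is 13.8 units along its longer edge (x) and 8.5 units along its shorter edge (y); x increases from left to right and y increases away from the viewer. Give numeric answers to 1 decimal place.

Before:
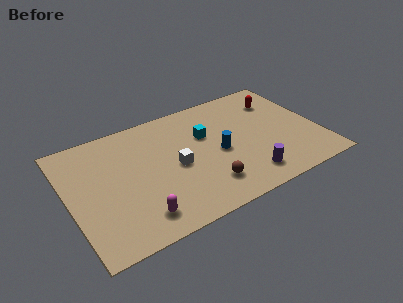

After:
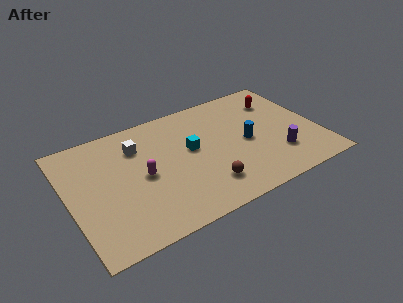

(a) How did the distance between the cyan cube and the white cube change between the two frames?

+0.8

They were about 2.4 units apart before and 3.2 after — 0.8 units further apart.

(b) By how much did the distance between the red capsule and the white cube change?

+1.4

They were about 6.6 units apart before and 8.0 after — 1.4 units further apart.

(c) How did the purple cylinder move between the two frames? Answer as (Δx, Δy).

(1.9, 0.8)

The purple cylinder started near (9.4, 1.5) and ended near (11.3, 2.3).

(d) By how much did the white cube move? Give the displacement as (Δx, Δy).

(-1.8, 2.3)

The white cube started near (5.8, 4.0) and ended near (4.0, 6.3).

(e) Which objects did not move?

the brown sphere and the red capsule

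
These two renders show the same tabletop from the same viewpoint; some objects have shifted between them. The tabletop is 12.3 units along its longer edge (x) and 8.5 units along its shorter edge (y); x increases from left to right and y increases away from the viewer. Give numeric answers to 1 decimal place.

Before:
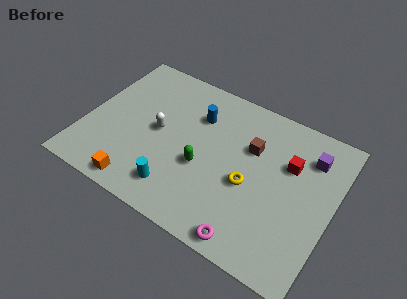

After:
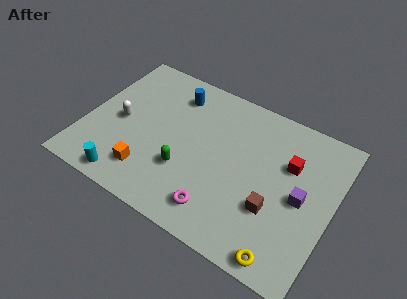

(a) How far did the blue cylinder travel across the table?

1.5

The blue cylinder was near (5.3, 6.1) before and (4.0, 6.8) after, so it travelled √(1.3² + 0.7²) ≈ 1.5 units.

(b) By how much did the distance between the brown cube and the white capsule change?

+3.3

The distance was about 4.7 in the first image and 8.0 in the second, so they moved 3.3 units further apart.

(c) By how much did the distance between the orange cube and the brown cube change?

-0.6

The distance was about 6.8 in the first image and 6.2 in the second, so they moved 0.6 units closer together.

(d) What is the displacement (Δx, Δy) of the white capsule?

(-1.9, -0.3)

The white capsule started near (3.6, 4.3) and ended near (1.7, 4.0).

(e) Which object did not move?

the red cube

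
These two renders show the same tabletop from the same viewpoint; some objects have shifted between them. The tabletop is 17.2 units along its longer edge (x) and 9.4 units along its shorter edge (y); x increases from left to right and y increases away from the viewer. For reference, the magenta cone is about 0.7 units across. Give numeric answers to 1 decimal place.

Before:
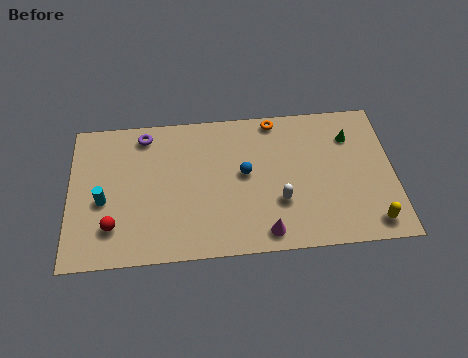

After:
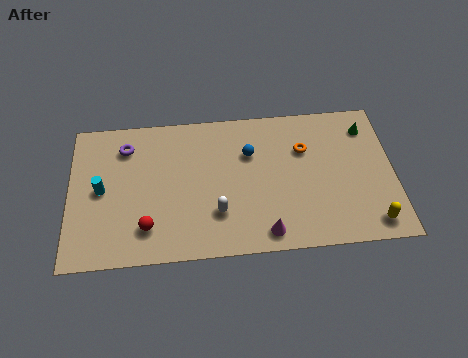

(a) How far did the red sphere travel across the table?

1.8

From (2.3, 2.3) to (4.1, 2.1), the red sphere covered √(1.8² + 0.2²) ≈ 1.8 units.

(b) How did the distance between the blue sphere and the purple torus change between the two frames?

+0.6

The distance was about 6.1 in the first image and 6.7 in the second, so they moved 0.6 units further apart.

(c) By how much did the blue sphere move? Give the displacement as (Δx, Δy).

(0.3, 1.3)

The blue sphere was at about (9.3, 5.1) and moved to about (9.6, 6.4).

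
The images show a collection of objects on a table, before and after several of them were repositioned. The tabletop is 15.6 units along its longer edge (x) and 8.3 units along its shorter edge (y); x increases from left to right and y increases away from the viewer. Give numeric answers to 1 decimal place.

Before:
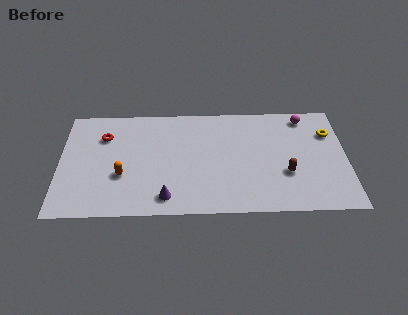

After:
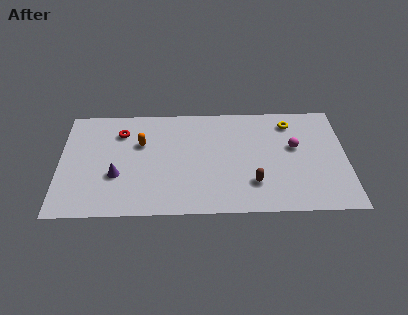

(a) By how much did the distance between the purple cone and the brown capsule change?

+0.7

They were about 6.7 units apart before and 7.4 after — 0.7 units further apart.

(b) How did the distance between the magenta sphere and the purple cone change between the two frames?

+0.3

The distance was about 9.6 in the first image and 9.9 in the second, so they moved 0.3 units further apart.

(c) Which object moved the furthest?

the purple cone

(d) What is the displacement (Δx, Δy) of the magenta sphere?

(-0.6, -2.3)

From the two frames, the magenta sphere sits at roughly (13.4, 7.2) before and (12.8, 4.9) after.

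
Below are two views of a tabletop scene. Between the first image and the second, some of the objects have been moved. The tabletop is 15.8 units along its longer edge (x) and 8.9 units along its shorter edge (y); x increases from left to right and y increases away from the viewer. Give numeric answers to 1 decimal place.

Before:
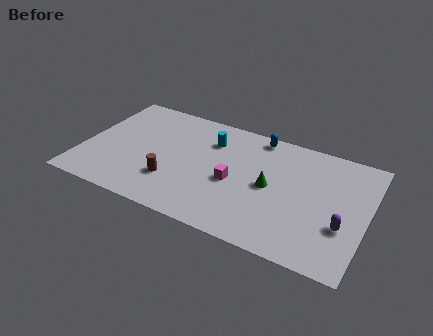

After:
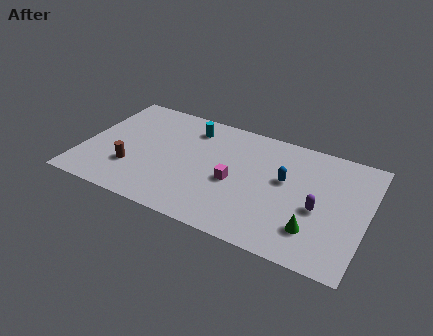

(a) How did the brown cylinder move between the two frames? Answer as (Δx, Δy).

(-2.3, 0.1)

The brown cylinder started near (5.2, 2.6) and ended near (2.9, 2.7).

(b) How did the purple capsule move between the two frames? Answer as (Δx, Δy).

(-1.4, 0.7)

The purple capsule started near (14.6, 3.1) and ended near (13.2, 3.8).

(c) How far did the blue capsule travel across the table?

3.3

From (9.4, 8.0) to (11.2, 5.2), the blue capsule covered √(1.8² + 2.8²) ≈ 3.3 units.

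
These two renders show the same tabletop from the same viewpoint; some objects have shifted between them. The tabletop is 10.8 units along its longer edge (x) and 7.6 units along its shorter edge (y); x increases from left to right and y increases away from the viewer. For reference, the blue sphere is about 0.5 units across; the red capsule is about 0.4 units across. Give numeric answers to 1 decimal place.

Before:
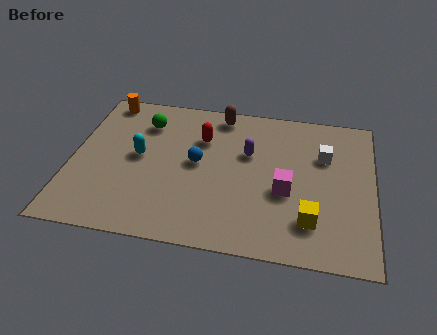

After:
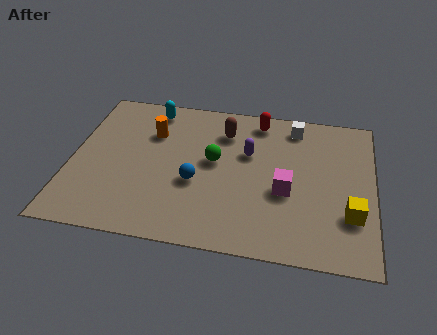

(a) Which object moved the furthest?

the green sphere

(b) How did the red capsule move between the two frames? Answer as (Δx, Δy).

(2.0, 1.3)

From the two frames, the red capsule sits at roughly (4.6, 5.3) before and (6.6, 6.6) after.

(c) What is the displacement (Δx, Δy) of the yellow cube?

(1.4, 0.5)

From the two frames, the yellow cube sits at roughly (8.6, 1.8) before and (10.0, 2.3) after.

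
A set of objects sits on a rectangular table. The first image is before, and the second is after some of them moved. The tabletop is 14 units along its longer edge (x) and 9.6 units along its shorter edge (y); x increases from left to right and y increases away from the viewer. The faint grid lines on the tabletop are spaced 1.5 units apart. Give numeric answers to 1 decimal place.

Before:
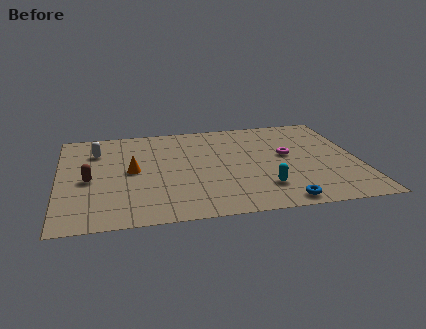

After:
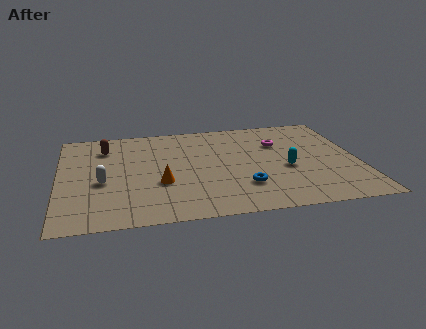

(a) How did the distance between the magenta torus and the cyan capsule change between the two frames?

-0.7

The distance was about 3.3 in the first image and 2.6 in the second, so they moved 0.7 units closer together.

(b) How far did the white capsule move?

3.1

The white capsule moved from about (1.8, 7.1) to (2.0, 4.0), a distance of √(0.2² + 3.1²) ≈ 3.1.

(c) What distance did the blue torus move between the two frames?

2.3

From (10.1, 0.9) to (8.5, 2.6), the blue torus covered √(1.6² + 1.7²) ≈ 2.3 units.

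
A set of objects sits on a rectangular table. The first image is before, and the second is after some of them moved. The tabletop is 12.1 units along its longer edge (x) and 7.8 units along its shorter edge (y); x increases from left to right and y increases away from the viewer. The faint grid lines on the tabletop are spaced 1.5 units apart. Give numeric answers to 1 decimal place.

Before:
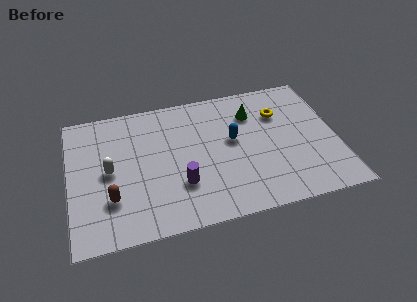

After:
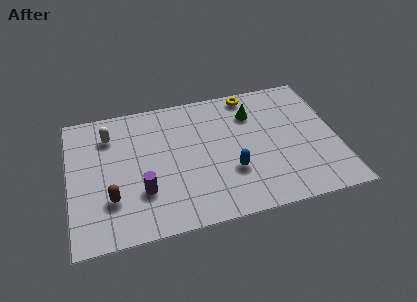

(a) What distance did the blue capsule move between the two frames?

1.8

The blue capsule moved from about (7.4, 4.4) to (7.2, 2.6), a distance of √(0.2² + 1.8²) ≈ 1.8.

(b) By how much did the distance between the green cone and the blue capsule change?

+1.7

The distance was about 1.7 in the first image and 3.4 in the second, so they moved 1.7 units further apart.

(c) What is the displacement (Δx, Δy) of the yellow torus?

(-1.2, 1.5)

The yellow torus started near (9.6, 5.5) and ended near (8.4, 7.0).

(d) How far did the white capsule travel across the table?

2.1

The white capsule was near (1.8, 3.9) before and (1.9, 6.0) after, so it travelled √(0.1² + 2.1²) ≈ 2.1 units.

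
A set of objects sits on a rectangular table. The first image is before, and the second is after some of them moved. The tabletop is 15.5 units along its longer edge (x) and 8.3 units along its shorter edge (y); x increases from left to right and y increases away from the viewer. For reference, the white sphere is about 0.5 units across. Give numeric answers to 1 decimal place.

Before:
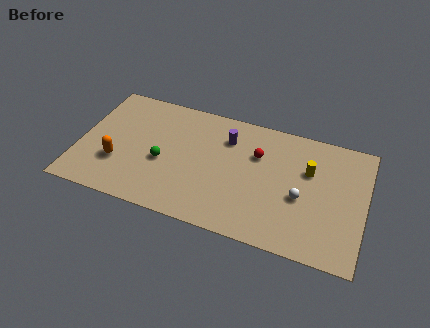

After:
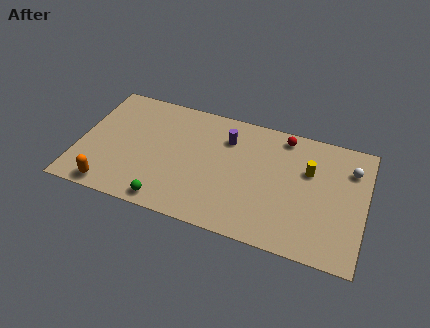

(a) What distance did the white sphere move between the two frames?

3.7

The white sphere moved from about (12.1, 3.5) to (14.6, 6.2), a distance of √(2.5² + 2.7²) ≈ 3.7.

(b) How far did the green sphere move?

2.6

The green sphere moved from about (4.6, 3.5) to (5.1, 0.9), a distance of √(0.5² + 2.6²) ≈ 2.6.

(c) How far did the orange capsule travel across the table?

1.8

The orange capsule moved from about (2.2, 2.7) to (2.0, 0.9), a distance of √(0.2² + 1.8²) ≈ 1.8.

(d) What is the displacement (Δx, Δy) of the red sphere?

(1.3, 1.7)

The red sphere started near (9.6, 5.6) and ended near (10.9, 7.3).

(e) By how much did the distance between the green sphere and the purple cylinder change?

+1.7

The distance was about 4.3 in the first image and 6.0 in the second, so they moved 1.7 units further apart.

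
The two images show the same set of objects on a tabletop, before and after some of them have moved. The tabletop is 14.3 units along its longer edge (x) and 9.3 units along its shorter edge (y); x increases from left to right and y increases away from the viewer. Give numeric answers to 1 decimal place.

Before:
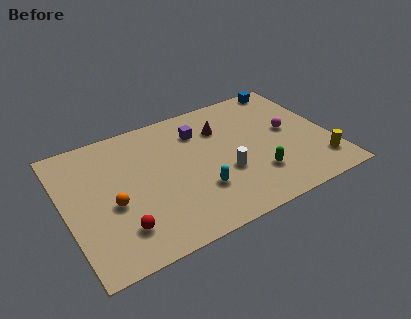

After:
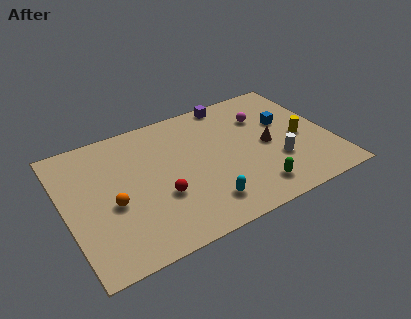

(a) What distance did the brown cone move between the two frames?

3.2

The brown cone was near (8.7, 6.7) before and (10.9, 4.4) after, so it travelled √(2.2² + 2.3²) ≈ 3.2 units.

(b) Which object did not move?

the orange sphere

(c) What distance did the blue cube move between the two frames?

2.9

The blue cube was near (12.8, 8.5) before and (12.1, 5.7) after, so it travelled √(0.7² + 2.8²) ≈ 2.9 units.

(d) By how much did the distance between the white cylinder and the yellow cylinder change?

-3.3

They were about 5.2 units apart before and 1.9 after — 3.3 units closer together.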